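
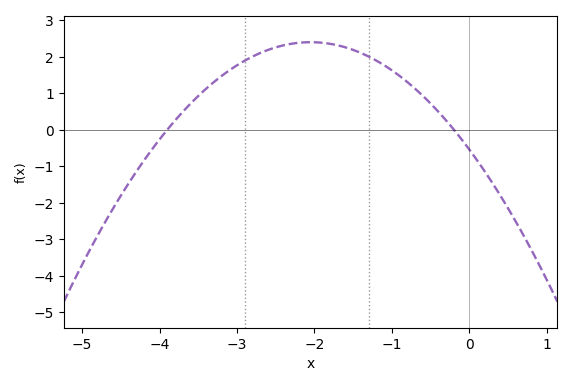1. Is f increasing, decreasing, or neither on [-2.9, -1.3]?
neither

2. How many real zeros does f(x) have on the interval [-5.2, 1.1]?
2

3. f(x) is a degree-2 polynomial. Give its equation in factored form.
y = -0.7(x + 3.9)(x + 0.2)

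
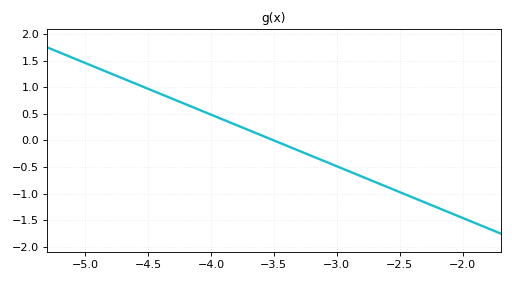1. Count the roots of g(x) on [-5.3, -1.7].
1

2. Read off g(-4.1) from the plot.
0.582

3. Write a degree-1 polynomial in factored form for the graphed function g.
y = -0.97(x + 3.5)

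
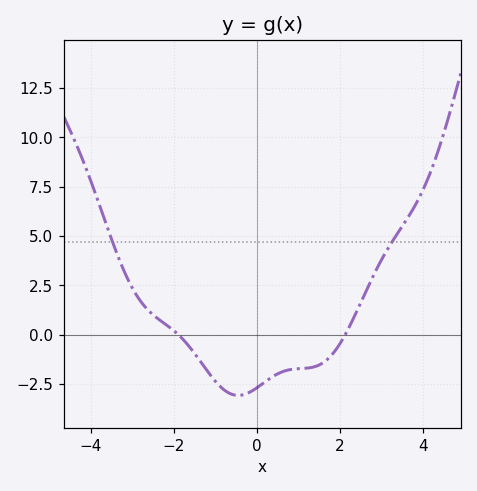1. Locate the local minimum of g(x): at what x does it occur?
-0.4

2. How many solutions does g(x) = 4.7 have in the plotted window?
2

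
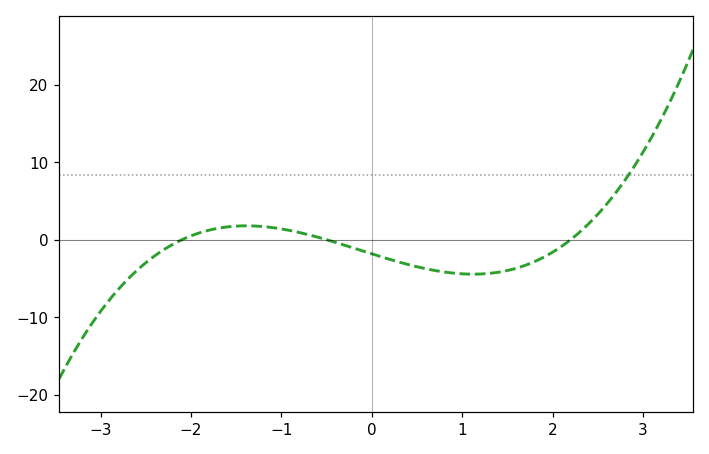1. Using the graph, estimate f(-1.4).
1.79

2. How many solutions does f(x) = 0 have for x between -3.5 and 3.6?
3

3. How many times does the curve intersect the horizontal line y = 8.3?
1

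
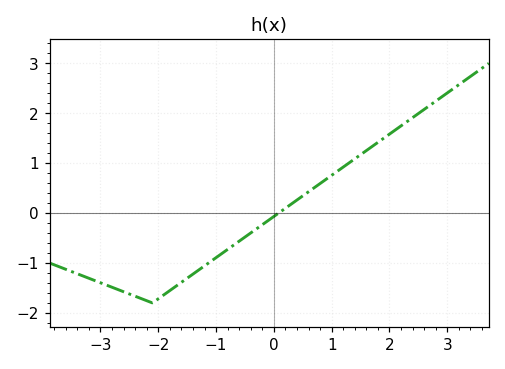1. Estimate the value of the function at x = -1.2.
-1.1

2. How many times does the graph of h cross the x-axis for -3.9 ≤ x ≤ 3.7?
1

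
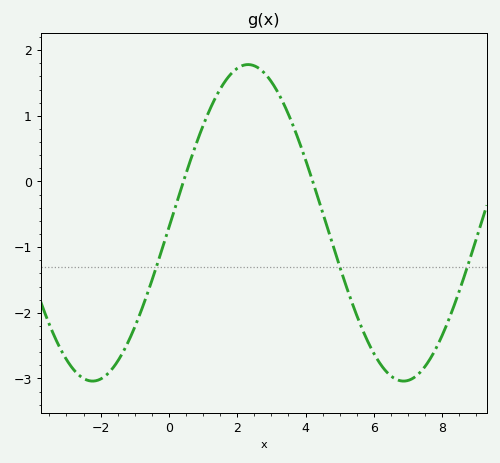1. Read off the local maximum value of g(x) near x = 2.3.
1.78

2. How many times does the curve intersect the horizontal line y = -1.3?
3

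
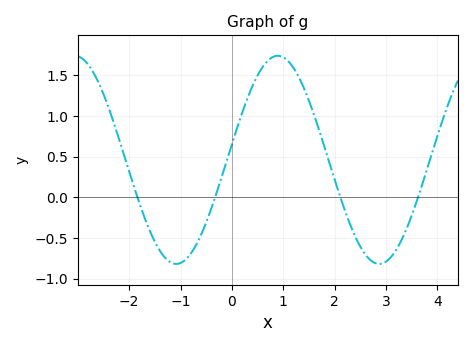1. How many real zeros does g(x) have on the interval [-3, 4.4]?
4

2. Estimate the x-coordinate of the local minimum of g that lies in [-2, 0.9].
-1.1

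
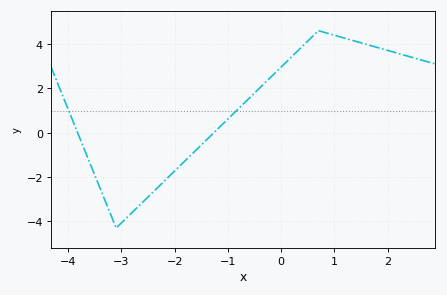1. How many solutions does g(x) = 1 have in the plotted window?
2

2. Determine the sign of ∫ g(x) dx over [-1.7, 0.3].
positive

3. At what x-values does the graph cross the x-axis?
-3.82, -1.26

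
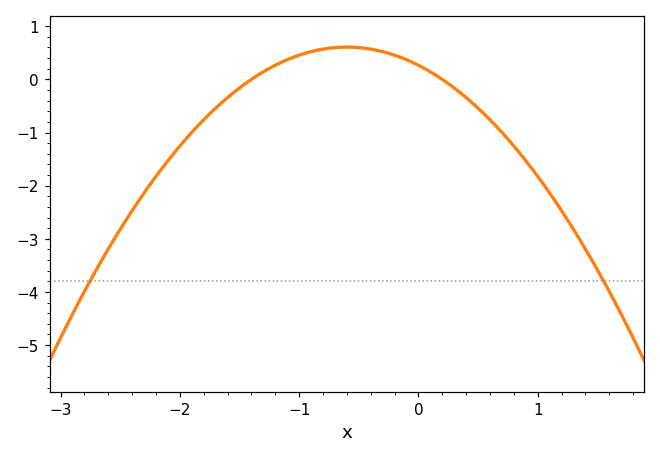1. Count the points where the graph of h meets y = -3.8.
2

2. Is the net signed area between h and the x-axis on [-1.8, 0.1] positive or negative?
positive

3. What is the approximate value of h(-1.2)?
0.3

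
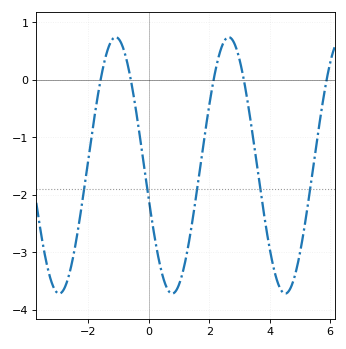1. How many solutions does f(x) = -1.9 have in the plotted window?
5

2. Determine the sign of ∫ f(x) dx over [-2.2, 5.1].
negative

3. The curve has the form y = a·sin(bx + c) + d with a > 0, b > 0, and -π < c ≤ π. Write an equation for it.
y = 2.23sin(1.68x - 2.87) - 1.49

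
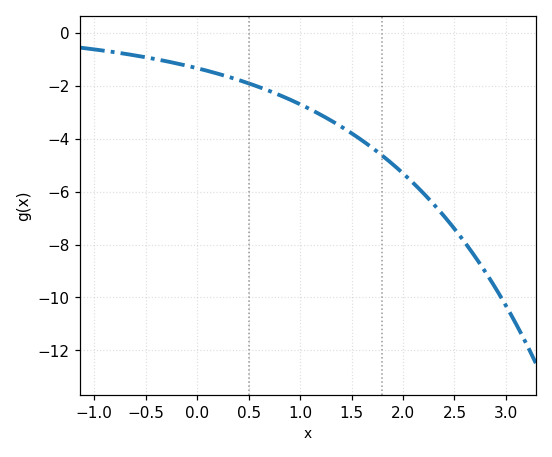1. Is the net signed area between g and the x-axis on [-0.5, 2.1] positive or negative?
negative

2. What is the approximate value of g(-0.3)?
-1.07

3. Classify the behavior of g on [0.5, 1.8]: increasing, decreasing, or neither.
decreasing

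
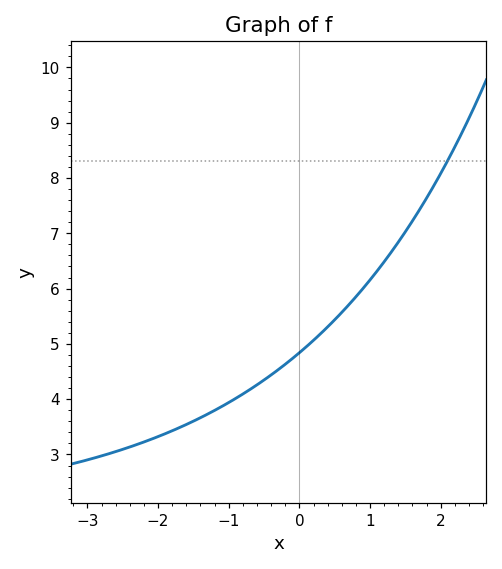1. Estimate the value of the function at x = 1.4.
6.8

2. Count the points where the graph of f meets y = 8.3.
1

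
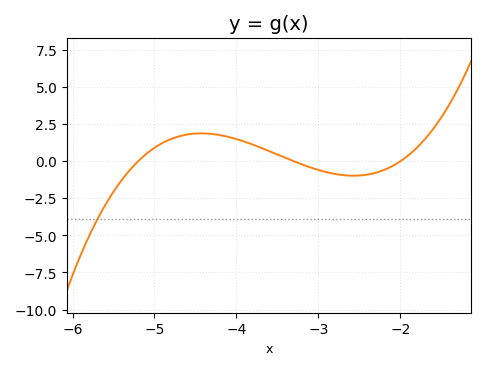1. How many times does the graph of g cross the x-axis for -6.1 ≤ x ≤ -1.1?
3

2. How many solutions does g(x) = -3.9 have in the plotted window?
1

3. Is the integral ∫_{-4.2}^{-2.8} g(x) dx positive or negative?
positive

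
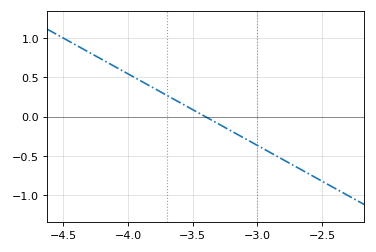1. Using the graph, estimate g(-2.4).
-0.91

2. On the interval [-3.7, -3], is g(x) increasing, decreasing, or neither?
decreasing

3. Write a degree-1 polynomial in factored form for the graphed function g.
y = -0.91(x + 3.4)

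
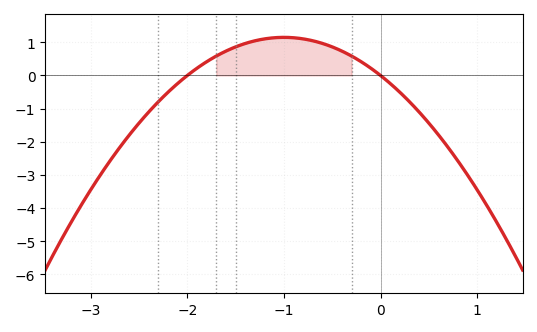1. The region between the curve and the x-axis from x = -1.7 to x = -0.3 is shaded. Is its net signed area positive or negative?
positive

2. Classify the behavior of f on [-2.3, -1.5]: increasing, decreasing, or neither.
increasing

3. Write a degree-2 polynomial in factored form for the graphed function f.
y = -1.15(x + 2)(x - 0)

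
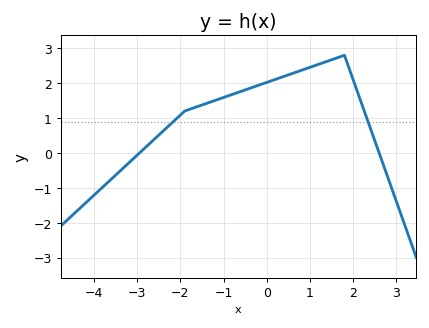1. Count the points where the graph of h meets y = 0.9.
2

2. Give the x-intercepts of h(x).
-3, 2.6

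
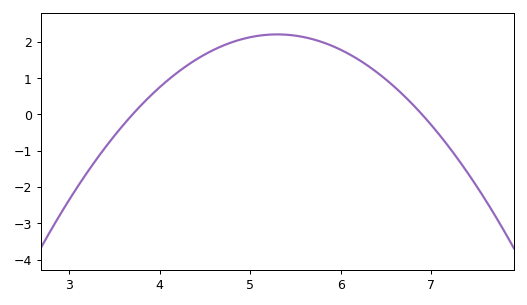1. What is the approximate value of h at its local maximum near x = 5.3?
2.2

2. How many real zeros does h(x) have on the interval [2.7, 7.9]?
2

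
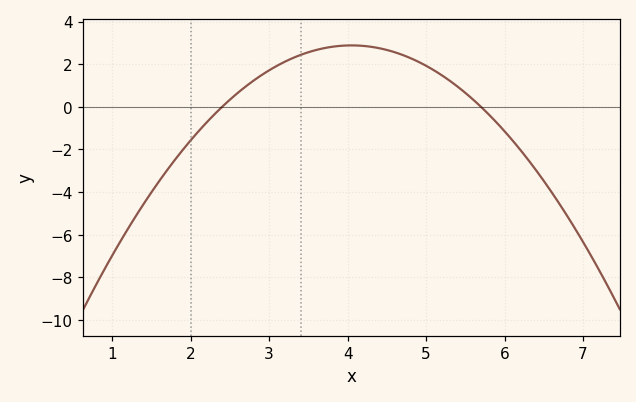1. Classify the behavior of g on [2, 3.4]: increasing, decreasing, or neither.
increasing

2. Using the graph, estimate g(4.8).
2.29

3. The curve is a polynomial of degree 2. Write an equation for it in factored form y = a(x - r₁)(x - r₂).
y = -1.06(x - 2.4)(x - 5.7)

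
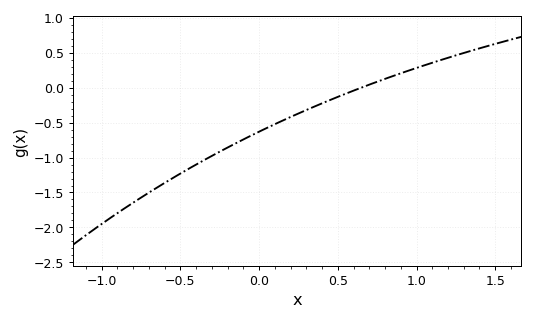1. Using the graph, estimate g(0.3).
-0.32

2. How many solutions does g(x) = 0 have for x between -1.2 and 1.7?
1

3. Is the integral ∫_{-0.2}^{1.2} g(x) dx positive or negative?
negative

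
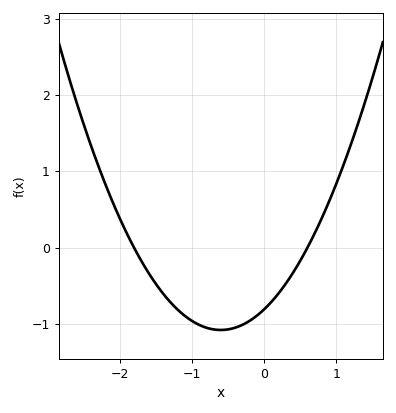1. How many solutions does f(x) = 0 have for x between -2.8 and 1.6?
2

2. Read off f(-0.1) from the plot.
-0.9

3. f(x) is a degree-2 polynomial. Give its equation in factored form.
y = 0.75(x + 1.8)(x - 0.6)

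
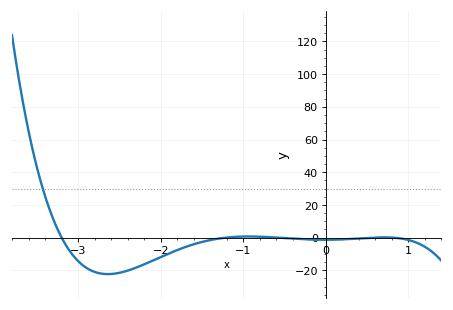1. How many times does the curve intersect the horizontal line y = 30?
1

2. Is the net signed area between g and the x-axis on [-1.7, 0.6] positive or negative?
negative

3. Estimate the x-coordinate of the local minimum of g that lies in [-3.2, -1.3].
-2.64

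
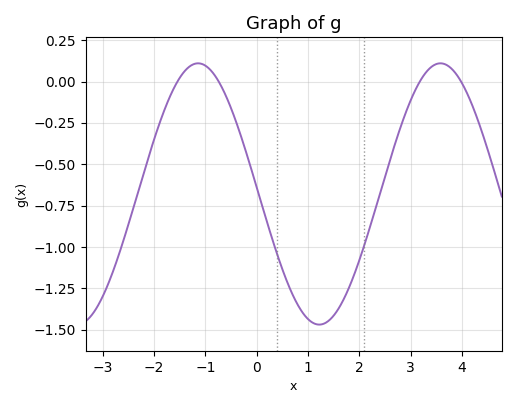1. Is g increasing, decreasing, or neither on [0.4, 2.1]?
neither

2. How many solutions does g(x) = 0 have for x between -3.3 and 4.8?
4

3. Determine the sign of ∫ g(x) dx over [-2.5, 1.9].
negative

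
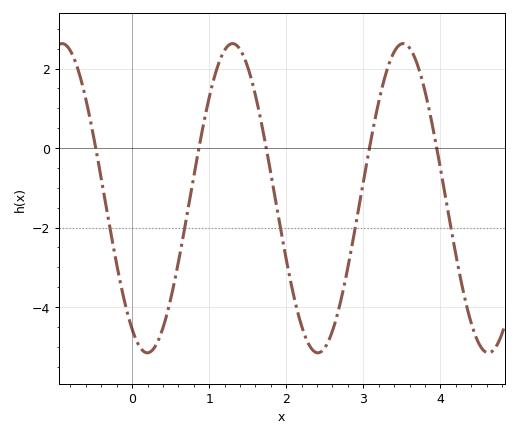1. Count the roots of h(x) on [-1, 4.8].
5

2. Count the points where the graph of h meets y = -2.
5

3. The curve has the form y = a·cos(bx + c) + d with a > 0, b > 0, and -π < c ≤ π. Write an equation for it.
y = 3.89cos(2.84x + 2.58) - 1.26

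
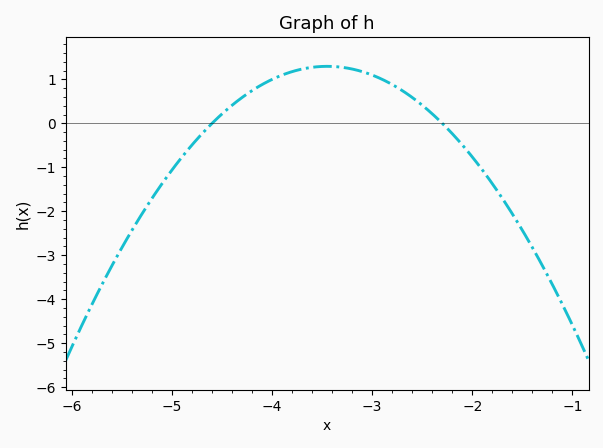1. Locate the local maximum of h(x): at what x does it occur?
-3.4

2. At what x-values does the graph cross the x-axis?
-4.6, -2.3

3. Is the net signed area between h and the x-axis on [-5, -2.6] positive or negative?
positive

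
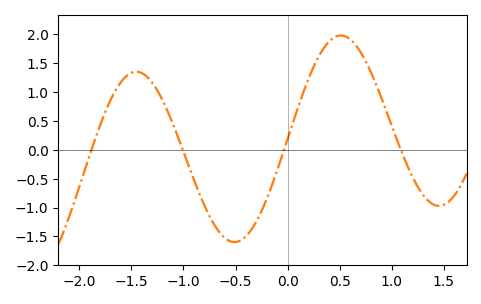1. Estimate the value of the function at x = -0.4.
-1.5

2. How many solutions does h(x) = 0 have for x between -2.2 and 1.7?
4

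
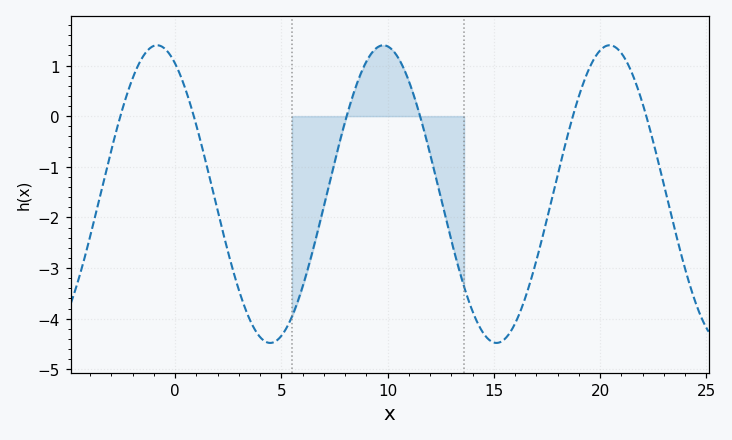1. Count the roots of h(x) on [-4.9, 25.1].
6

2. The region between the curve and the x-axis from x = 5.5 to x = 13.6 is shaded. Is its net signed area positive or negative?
negative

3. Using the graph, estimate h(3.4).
-3.9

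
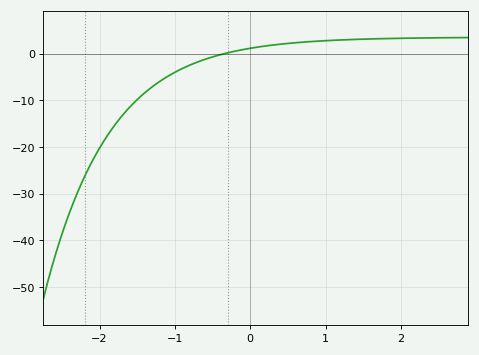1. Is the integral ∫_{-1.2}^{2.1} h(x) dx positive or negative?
positive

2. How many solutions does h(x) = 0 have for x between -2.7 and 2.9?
1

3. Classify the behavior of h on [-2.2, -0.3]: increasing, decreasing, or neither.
increasing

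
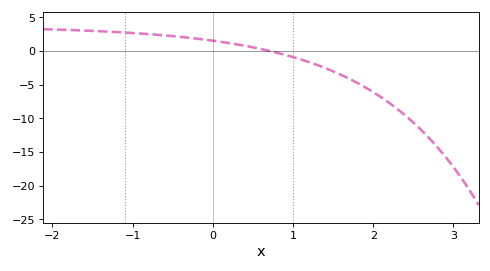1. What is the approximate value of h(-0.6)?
2.31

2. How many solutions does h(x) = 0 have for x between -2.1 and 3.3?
1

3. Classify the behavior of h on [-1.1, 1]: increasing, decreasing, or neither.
decreasing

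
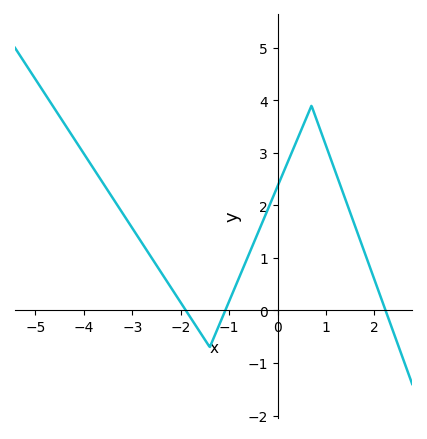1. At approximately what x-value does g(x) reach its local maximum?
0.6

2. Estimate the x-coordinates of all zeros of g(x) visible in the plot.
-1.8, -1, 2.2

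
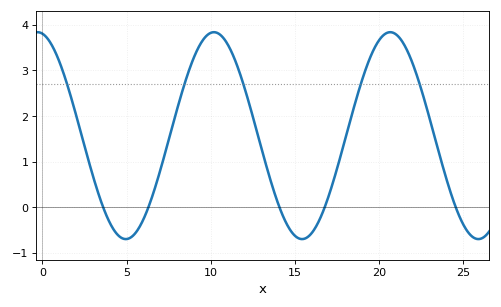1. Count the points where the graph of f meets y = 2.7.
5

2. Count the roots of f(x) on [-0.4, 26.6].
5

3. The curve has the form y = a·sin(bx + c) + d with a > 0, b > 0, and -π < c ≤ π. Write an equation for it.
y = 2.27sin(0.6x + 1.74) + 1.57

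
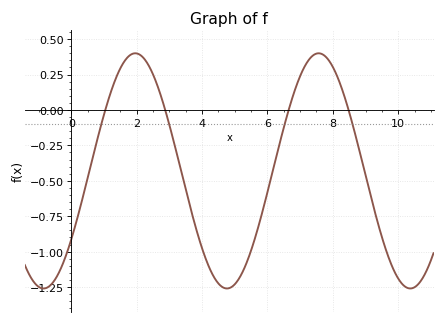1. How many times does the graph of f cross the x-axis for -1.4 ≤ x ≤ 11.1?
4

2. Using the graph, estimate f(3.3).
-0.376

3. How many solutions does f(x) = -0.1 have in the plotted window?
4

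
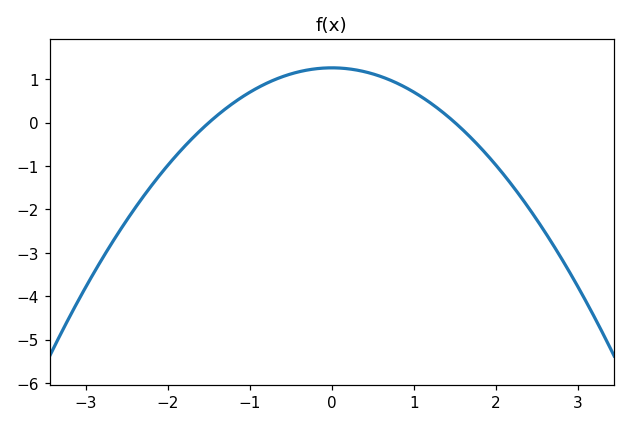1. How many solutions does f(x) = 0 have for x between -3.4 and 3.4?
2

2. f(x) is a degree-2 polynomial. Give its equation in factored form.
y = -0.56(x + 1.5)(x - 1.5)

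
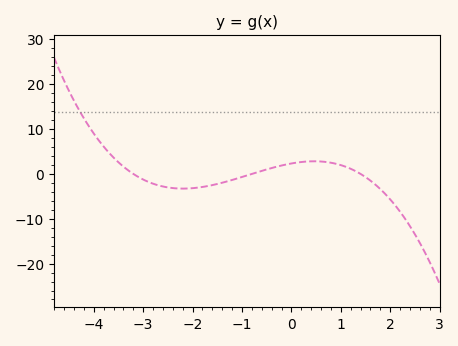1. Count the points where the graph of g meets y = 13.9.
1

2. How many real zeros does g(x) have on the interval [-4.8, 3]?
3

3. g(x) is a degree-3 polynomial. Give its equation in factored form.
y = -0.65(x + 3.2)(x + 0.8)(x - 1.4)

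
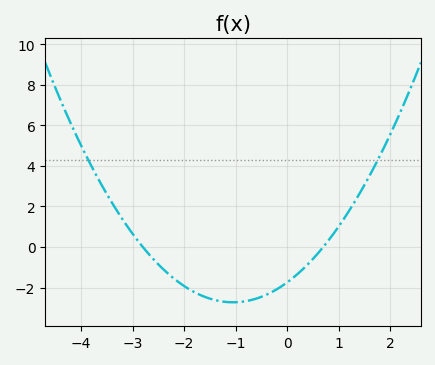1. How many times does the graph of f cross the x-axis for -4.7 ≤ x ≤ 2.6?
2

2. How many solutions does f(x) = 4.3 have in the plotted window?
2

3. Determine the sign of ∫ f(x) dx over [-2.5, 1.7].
negative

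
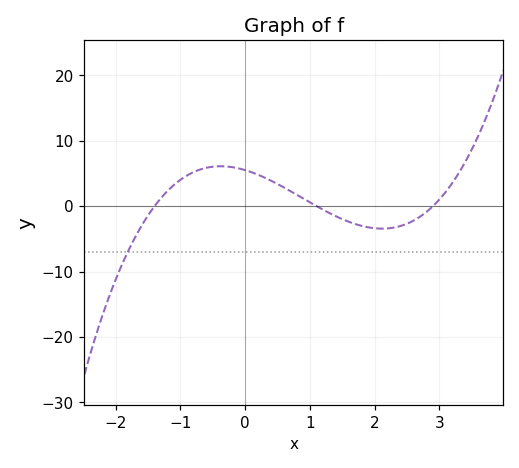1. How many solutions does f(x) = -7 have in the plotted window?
1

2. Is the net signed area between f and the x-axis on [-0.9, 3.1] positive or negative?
positive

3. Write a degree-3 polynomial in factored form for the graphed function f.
y = 1.23(x + 1.4)(x - 1.1)(x - 2.9)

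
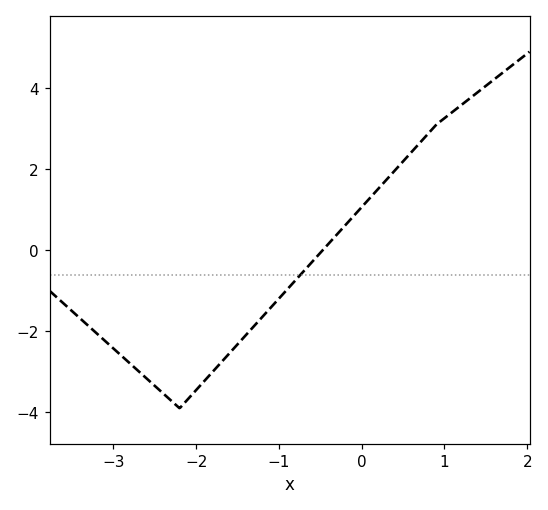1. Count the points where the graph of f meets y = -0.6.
1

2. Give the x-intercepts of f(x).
-0.5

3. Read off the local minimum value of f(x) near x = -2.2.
-3.8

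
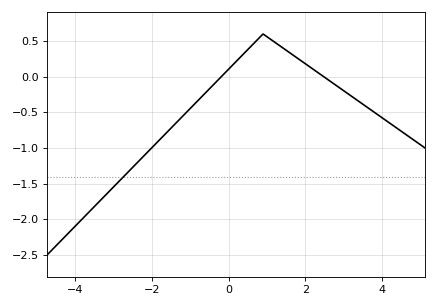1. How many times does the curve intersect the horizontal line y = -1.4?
1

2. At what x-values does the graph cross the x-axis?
-0.19, 2.49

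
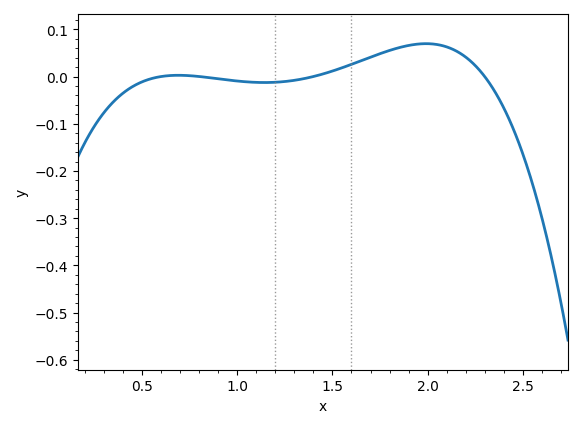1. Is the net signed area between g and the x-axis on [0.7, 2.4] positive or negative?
positive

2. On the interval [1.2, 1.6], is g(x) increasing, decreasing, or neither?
increasing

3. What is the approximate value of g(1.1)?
-0.012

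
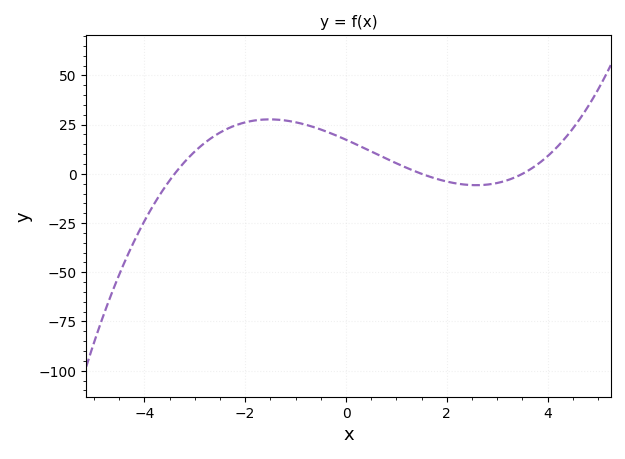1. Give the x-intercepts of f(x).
-3.4, 1.5, 3.5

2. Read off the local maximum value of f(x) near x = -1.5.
27.6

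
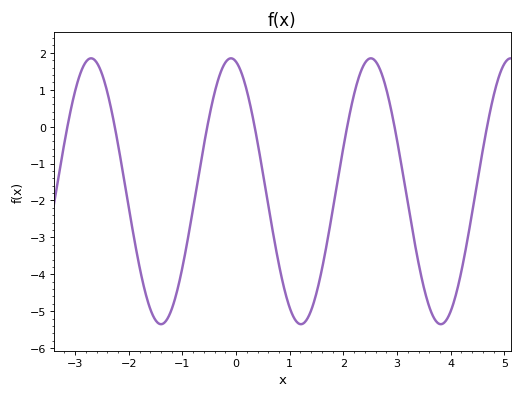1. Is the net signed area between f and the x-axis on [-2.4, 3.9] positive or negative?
negative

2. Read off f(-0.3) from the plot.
1.4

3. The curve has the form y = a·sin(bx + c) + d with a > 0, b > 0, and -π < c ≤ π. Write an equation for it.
y = 3.6sin(2.4x + 1.8) - 1.75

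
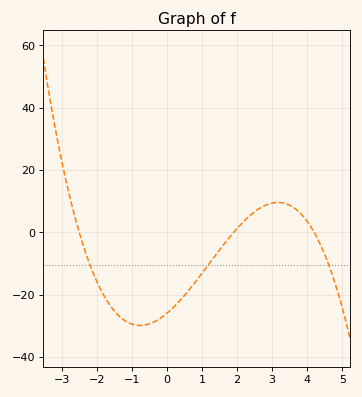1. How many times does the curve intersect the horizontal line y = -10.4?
3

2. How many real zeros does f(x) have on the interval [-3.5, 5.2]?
3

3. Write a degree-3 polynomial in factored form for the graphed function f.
y = -1.3(x + 2.5)(x - 1.9)(x - 4.2)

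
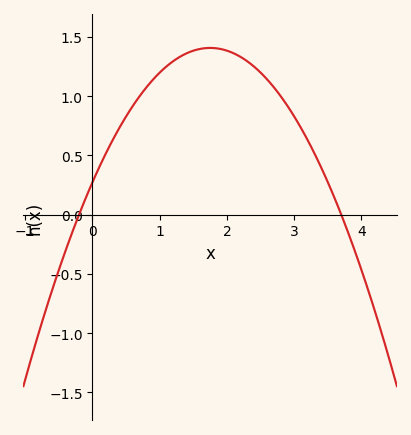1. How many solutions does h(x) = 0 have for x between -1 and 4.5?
2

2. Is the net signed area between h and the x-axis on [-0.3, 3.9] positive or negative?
positive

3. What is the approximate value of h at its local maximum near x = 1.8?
1.41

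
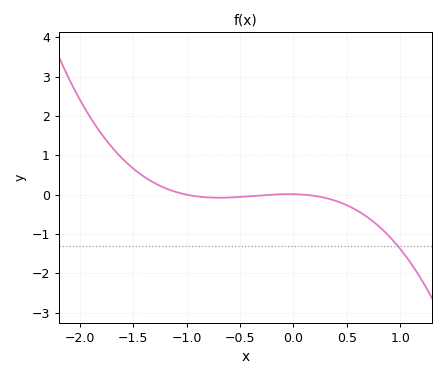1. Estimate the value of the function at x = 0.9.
-1.07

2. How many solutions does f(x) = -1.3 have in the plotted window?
1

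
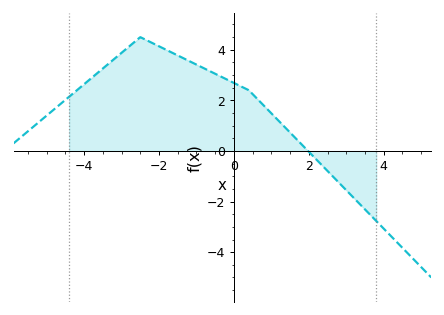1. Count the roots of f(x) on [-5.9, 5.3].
1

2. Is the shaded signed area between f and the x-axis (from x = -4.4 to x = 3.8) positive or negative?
positive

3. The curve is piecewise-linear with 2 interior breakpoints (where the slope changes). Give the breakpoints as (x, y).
(-2.5, 4.5); (0.4, 2.4)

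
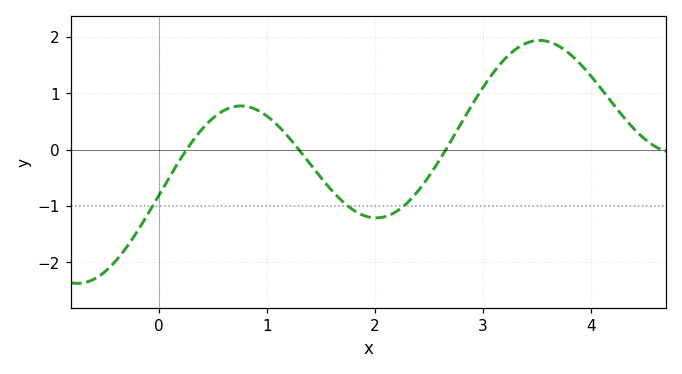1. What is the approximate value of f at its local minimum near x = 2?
-1.2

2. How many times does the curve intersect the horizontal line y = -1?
3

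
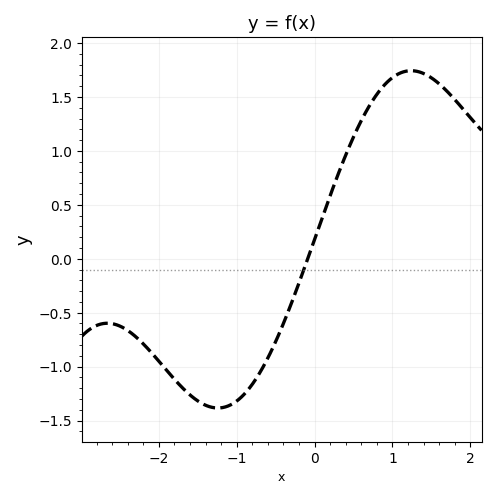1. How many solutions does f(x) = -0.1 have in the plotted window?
1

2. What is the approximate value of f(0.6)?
1.28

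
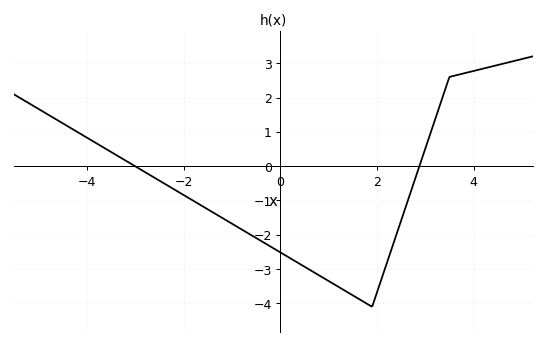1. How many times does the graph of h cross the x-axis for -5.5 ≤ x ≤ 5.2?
2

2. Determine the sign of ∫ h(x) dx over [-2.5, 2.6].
negative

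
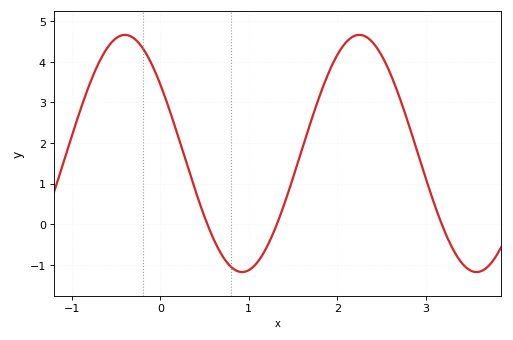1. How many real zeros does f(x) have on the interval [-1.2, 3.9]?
3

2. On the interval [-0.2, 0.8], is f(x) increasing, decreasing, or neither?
decreasing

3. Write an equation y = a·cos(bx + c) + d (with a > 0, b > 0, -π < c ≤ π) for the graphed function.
y = 2.92cos(2.37x + 0.95) + 1.74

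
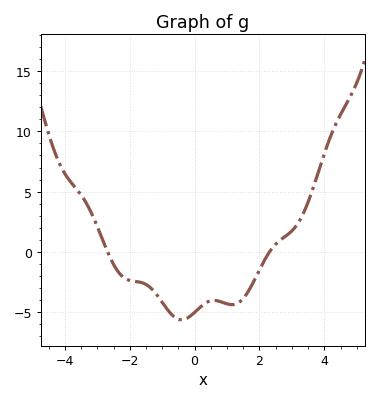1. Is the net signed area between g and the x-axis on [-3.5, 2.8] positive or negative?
negative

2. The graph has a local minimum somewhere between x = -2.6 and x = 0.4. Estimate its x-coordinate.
-0.402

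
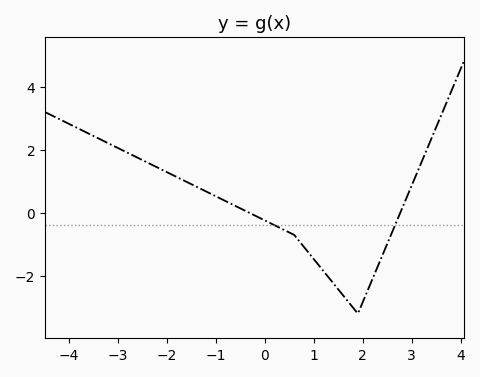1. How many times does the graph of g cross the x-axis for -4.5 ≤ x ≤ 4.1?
2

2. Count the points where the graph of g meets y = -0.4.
2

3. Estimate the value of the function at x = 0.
-0.2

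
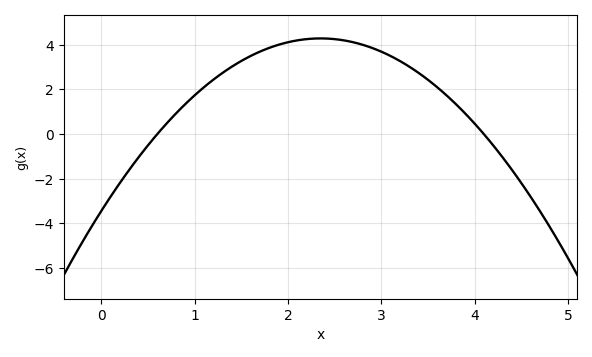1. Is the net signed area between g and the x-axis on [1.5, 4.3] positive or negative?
positive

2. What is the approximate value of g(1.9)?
4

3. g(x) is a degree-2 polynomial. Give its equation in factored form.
y = -1.4(x - 0.6)(x - 4.1)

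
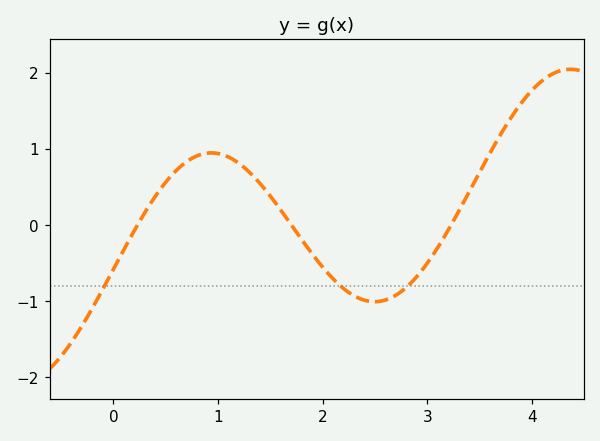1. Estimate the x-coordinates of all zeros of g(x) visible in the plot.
0.2, 1.7, 3.2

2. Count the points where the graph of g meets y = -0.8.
3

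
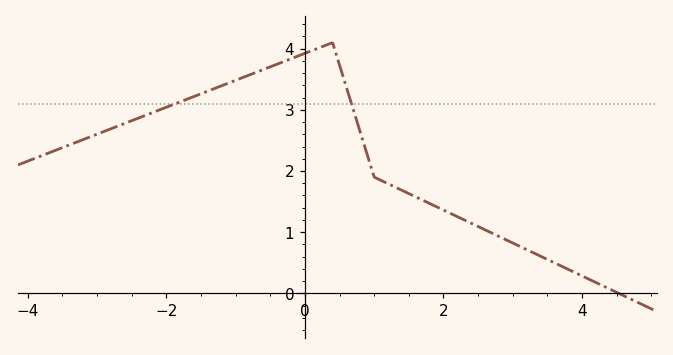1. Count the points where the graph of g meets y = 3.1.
2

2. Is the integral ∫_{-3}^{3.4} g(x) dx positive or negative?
positive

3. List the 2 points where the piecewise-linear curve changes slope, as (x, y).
(0.4, 4.1); (1, 1.9)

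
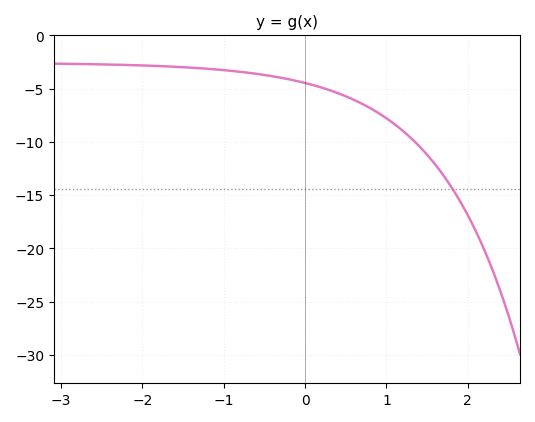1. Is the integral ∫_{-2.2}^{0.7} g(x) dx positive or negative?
negative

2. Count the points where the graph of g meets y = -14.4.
1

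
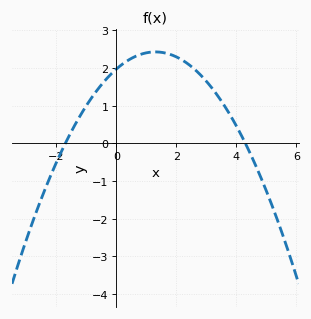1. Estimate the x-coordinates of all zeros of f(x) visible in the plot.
-1.6, 4.2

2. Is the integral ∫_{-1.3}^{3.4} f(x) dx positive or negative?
positive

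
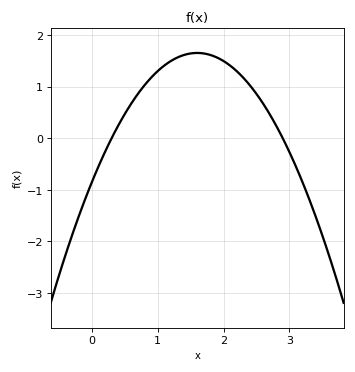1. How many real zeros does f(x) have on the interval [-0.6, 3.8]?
2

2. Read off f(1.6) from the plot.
1.7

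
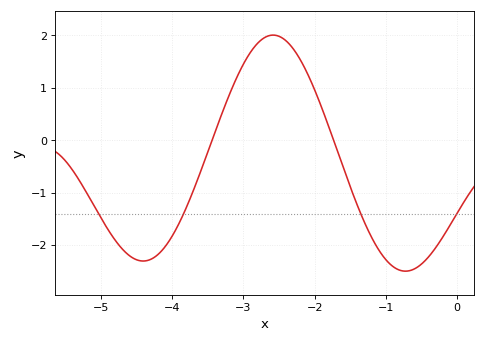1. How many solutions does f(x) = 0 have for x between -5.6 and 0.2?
2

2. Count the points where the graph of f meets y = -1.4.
4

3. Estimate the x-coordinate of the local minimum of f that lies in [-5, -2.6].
-4.4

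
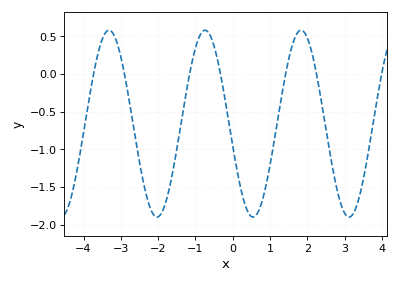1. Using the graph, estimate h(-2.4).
-1.43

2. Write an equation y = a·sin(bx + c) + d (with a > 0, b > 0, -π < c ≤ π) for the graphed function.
y = 1.24sin(2.44x - 2.9) - 0.66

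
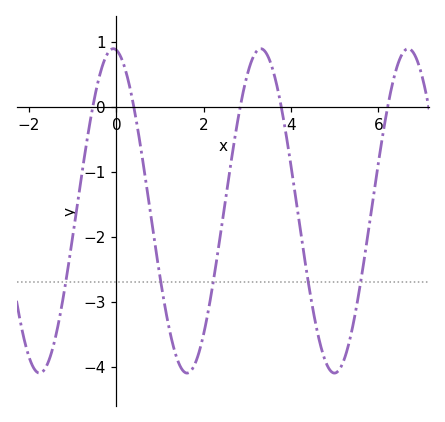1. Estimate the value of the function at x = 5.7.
-2.2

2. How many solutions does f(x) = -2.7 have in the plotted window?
5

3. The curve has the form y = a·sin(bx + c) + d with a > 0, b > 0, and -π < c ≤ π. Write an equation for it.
y = 2.5sin(1.9x + 1.7) - 1.6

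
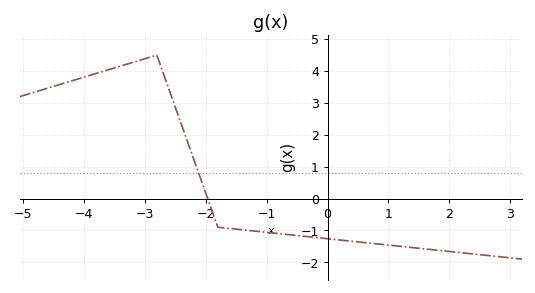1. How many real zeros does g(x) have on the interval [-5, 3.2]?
1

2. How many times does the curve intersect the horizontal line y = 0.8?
1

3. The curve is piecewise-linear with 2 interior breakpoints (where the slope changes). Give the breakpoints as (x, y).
(-2.8, 4.5); (-1.8, -0.9)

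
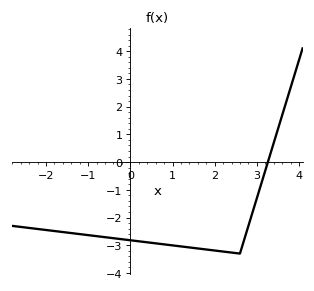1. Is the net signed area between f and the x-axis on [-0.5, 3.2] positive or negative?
negative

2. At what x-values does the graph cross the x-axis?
3.26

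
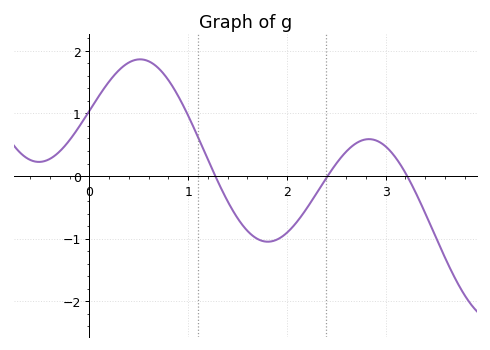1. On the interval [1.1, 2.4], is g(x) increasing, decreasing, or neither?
neither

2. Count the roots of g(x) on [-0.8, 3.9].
3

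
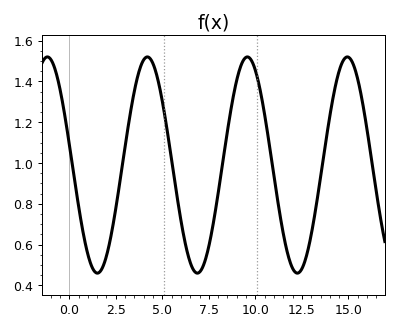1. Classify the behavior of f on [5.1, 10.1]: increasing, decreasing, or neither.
neither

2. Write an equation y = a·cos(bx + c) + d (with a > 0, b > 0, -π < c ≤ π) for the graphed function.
y = 0.53cos(1.17x + 1.37) + 0.99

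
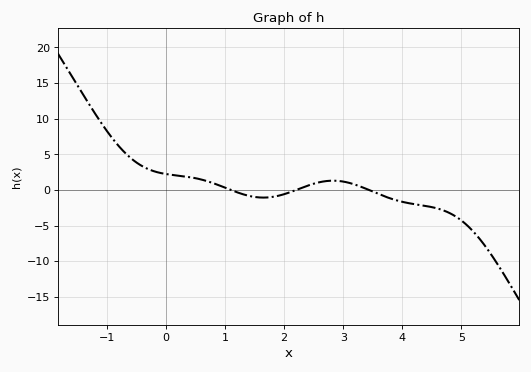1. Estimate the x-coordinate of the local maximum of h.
2.8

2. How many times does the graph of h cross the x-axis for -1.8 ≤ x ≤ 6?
3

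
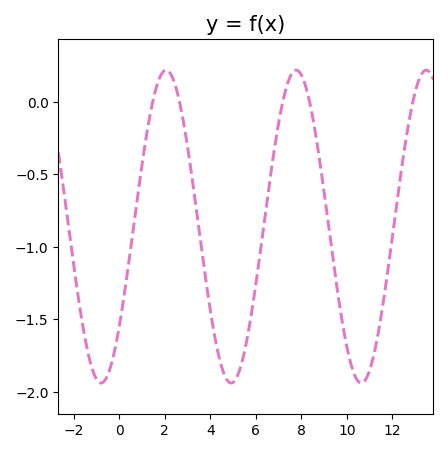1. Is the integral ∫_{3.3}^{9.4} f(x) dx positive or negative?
negative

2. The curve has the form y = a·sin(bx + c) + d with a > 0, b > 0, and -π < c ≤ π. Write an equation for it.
y = 1.08sin(1.1x - 0.7) - 0.86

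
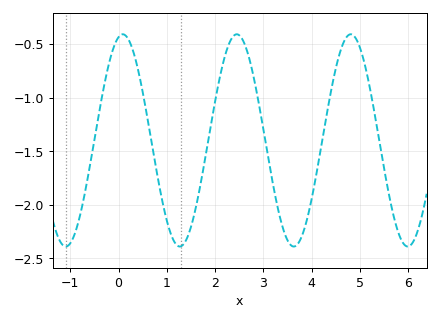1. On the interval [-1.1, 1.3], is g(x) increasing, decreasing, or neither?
neither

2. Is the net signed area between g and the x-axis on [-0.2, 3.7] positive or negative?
negative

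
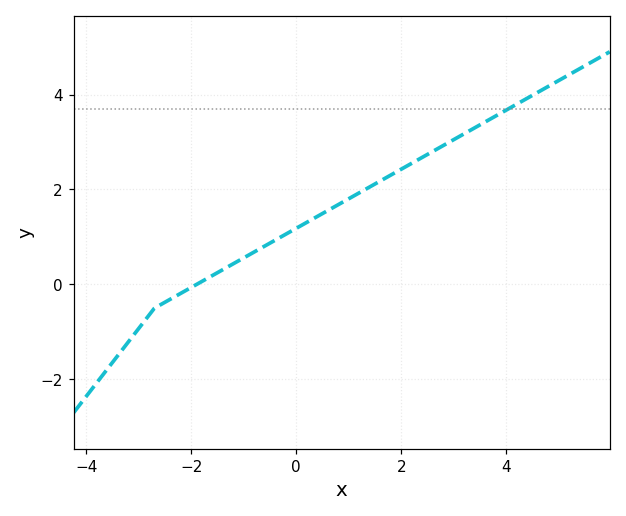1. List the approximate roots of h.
-1.9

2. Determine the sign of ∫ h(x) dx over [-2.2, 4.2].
positive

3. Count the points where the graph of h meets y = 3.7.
1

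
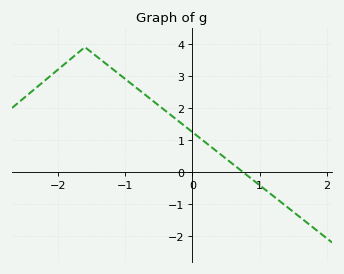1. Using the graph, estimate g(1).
-0.41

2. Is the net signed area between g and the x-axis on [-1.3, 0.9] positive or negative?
positive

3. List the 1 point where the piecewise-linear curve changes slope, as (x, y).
(-1.6, 3.9)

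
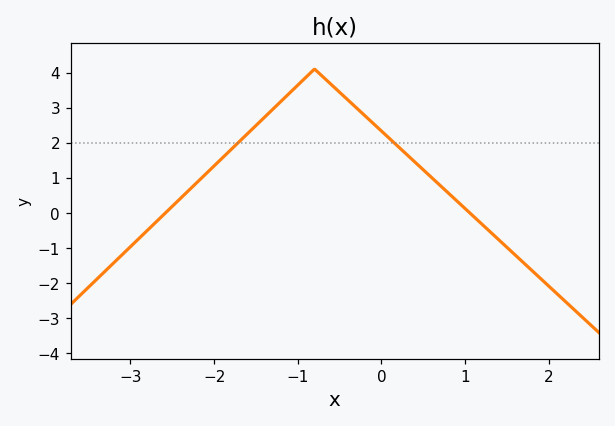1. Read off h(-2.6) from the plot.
-0.04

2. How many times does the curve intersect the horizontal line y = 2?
2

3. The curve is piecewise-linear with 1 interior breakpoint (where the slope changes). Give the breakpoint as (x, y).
(-0.8, 4.1)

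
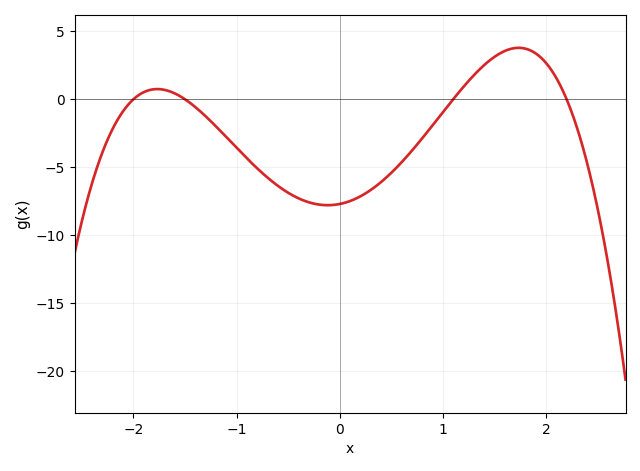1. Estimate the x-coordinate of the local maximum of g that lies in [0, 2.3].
1.73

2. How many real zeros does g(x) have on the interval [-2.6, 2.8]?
4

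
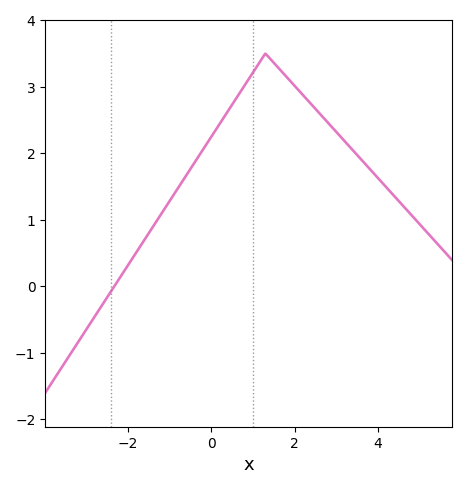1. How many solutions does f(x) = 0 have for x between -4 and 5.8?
1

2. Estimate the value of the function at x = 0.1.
2.34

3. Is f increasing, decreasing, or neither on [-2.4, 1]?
increasing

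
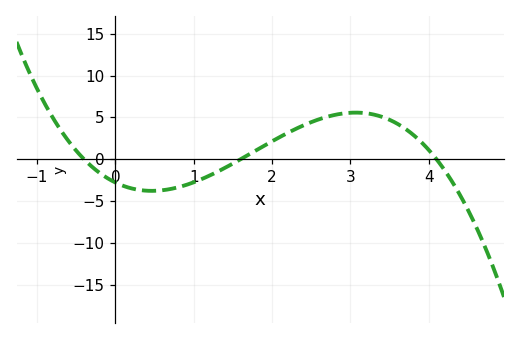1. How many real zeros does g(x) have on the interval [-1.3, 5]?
3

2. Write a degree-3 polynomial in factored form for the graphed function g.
y = -1.06(x + 0.4)(x - 1.6)(x - 4.1)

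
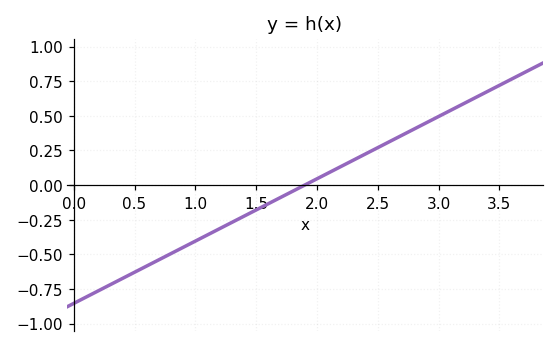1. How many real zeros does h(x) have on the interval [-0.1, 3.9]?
1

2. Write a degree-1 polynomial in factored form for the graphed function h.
y = 0.45(x - 1.9)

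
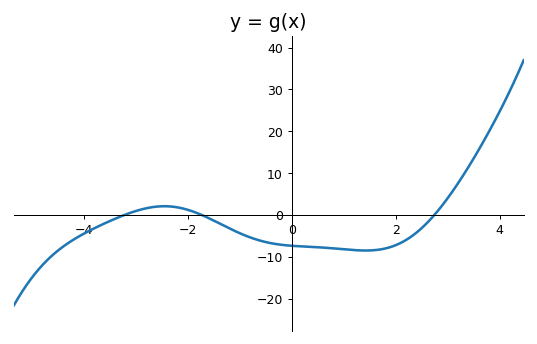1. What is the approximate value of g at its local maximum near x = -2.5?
2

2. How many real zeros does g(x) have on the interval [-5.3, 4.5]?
3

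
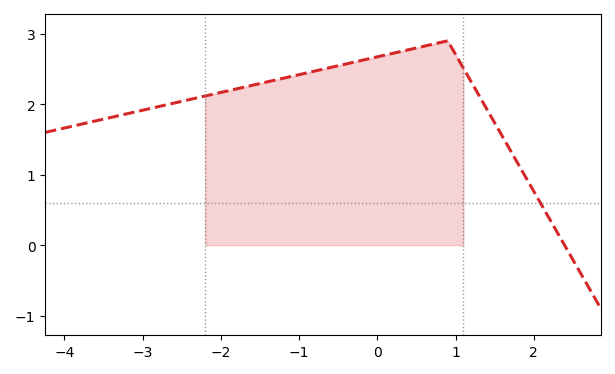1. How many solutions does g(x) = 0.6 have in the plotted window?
1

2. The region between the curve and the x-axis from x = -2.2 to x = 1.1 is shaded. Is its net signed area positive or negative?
positive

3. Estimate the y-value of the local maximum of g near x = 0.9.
2.9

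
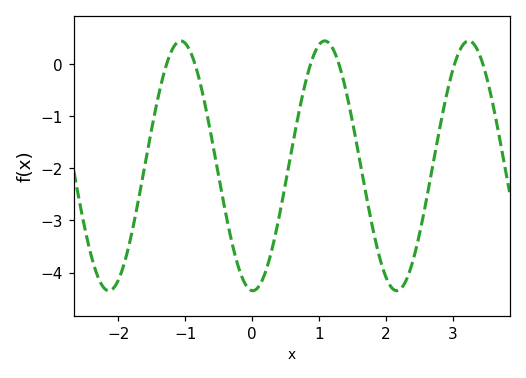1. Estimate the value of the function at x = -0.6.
-1.4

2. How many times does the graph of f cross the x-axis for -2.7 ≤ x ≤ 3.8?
6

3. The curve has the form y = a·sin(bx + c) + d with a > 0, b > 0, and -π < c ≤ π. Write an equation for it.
y = 2.4sin(2.9x - 1.6) - 1.95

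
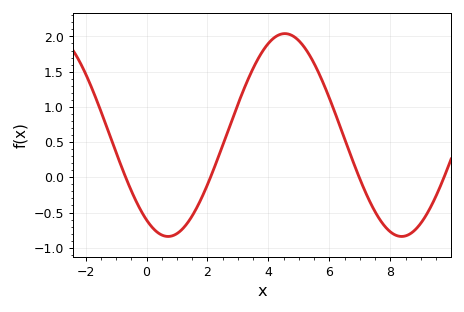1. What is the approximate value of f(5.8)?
1.34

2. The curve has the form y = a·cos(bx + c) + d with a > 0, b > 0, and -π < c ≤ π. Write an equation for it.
y = 1.44cos(0.82x + 2.56) + 0.6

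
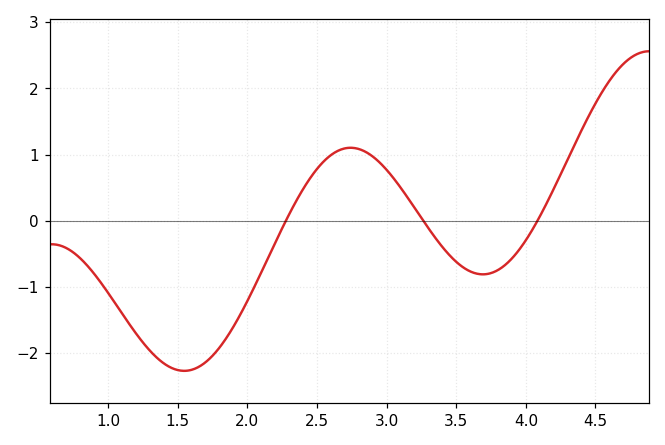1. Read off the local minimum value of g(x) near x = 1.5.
-2.3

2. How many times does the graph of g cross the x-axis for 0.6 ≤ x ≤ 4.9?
3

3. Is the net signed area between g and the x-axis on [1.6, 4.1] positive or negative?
negative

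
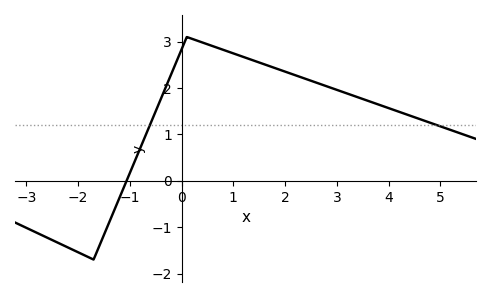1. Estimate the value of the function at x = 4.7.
1.3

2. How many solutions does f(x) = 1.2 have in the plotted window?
2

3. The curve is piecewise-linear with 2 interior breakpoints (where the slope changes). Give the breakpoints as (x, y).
(-1.7, -1.7); (0.1, 3.1)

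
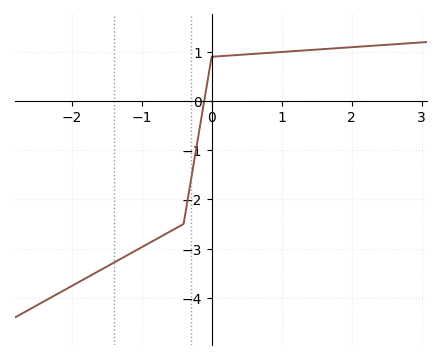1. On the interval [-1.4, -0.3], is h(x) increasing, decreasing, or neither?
increasing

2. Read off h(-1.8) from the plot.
-3.6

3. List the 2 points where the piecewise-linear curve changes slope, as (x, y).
(-0.4, -2.5); (0, 0.9)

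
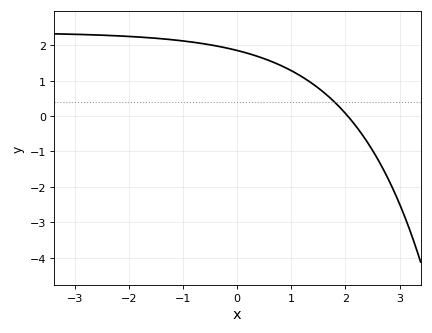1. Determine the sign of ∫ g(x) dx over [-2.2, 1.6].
positive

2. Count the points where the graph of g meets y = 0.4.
1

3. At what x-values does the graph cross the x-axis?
2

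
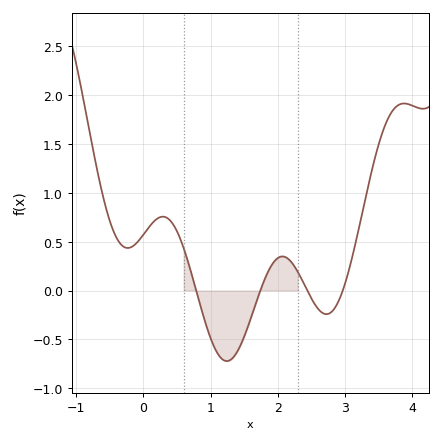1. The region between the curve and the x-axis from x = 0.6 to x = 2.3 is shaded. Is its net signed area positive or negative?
negative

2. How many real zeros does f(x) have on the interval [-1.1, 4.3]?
4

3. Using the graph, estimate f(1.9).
0.248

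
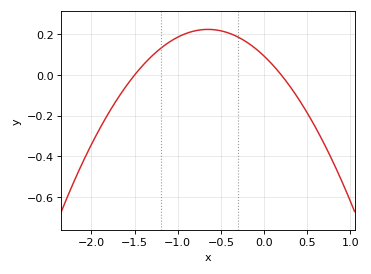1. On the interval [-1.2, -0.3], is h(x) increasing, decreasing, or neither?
neither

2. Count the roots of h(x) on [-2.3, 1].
2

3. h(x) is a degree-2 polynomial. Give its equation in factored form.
y = -0.31(x + 1.5)(x - 0.2)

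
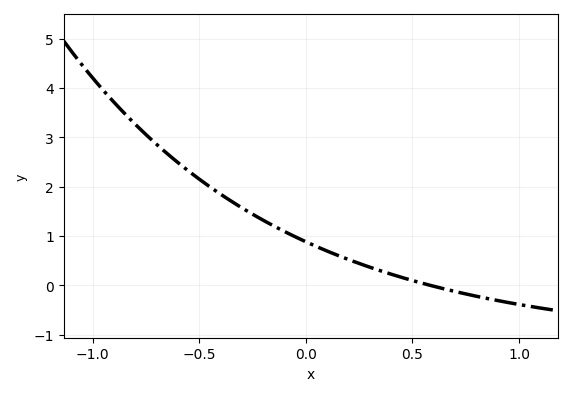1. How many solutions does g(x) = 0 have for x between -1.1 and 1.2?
1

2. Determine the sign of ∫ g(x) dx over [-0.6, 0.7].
positive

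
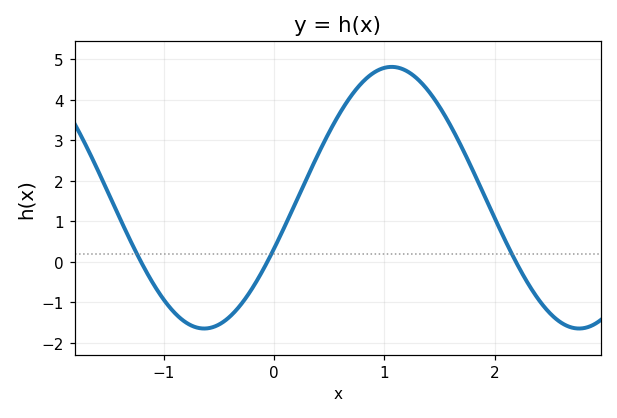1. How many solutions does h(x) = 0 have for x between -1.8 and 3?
3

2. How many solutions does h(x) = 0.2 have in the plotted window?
3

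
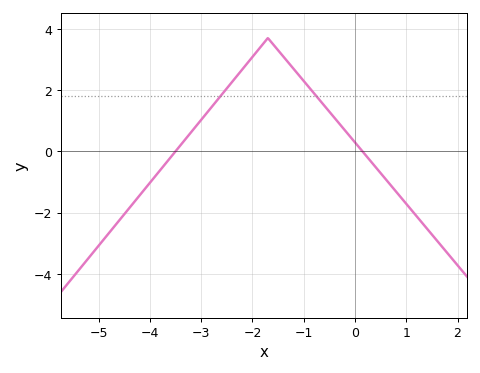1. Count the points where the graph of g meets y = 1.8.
2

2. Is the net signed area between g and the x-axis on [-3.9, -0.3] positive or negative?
positive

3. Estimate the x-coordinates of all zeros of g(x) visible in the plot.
-3.6, 0.2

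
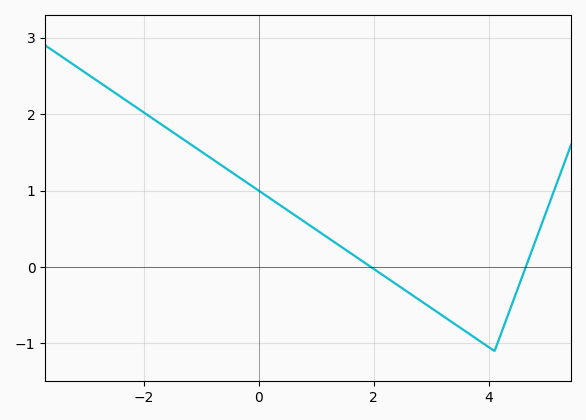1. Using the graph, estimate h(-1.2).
1.6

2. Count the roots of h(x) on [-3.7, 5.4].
2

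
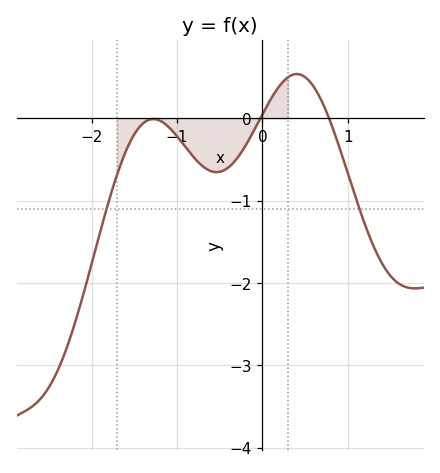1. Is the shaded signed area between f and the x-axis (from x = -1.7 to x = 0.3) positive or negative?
negative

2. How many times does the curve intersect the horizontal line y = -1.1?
2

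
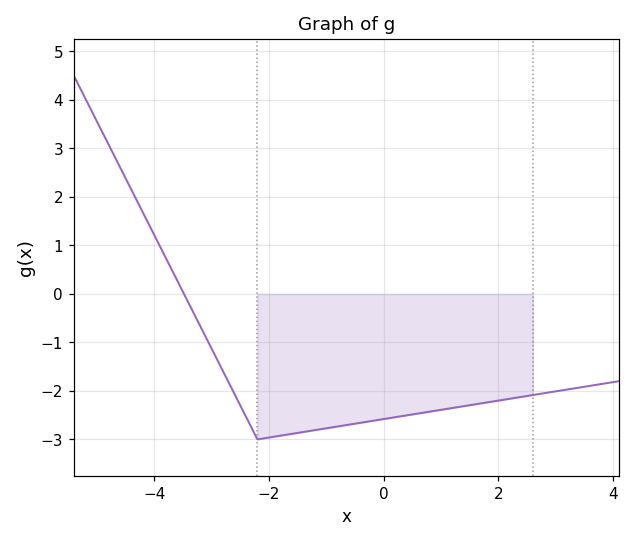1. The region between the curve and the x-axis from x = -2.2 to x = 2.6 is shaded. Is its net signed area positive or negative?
negative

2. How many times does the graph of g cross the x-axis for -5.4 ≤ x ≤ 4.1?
1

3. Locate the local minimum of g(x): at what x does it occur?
-2.2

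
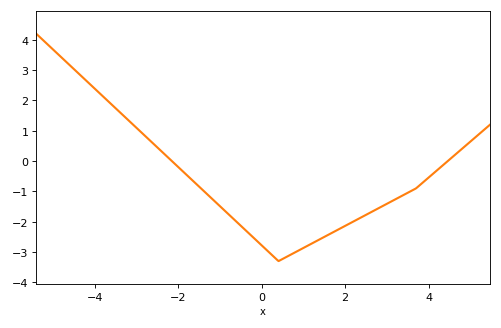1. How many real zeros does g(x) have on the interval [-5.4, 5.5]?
2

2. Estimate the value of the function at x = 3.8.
-0.782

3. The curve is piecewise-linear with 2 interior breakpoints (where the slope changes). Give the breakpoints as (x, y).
(0.4, -3.3); (3.7, -0.9)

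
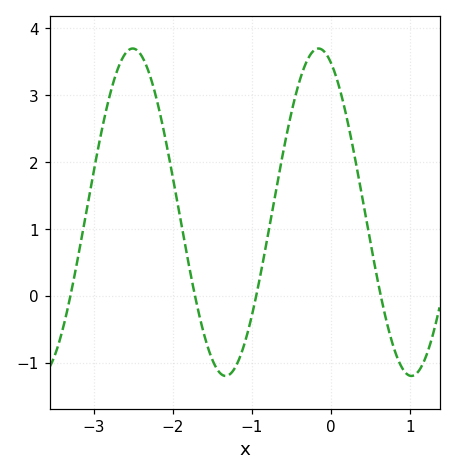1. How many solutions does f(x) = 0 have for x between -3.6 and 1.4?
4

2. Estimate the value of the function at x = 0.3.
2.1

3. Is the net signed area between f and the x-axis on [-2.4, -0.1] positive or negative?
positive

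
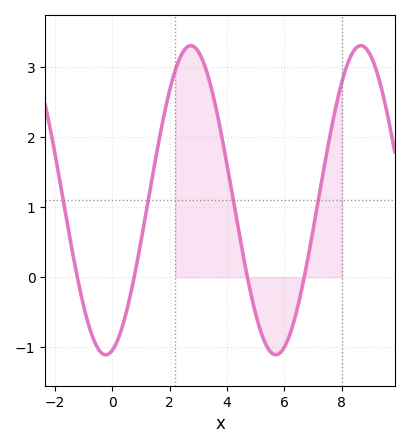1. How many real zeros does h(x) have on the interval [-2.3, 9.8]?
4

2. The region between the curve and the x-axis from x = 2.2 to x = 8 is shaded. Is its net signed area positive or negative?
positive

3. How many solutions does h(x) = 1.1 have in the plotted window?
4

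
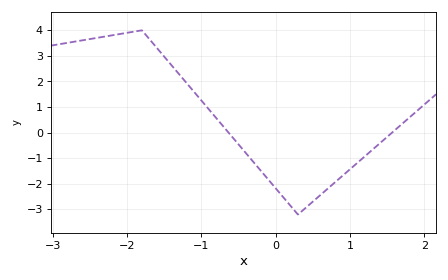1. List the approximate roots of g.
-0.6, 1.6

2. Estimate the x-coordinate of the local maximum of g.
-1.8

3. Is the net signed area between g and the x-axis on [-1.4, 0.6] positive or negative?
negative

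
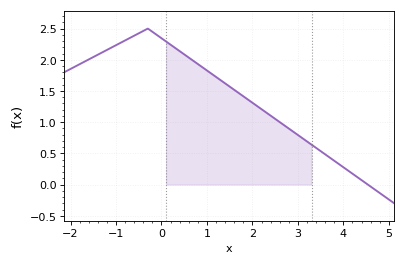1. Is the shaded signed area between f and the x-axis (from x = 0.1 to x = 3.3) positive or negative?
positive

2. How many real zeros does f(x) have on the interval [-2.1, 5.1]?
1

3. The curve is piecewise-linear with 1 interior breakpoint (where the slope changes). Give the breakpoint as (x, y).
(-0.3, 2.5)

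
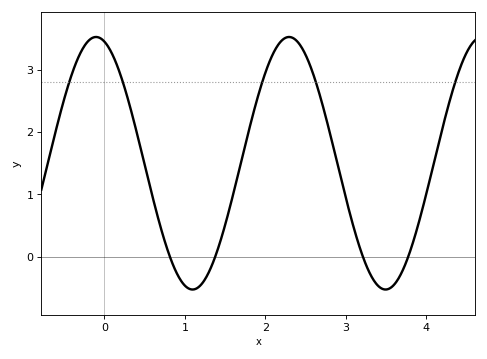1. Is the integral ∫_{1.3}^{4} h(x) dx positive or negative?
positive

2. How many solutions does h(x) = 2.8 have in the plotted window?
5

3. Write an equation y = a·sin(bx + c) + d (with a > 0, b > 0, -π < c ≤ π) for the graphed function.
y = 2.03sin(2.6x + 1.8) + 1.5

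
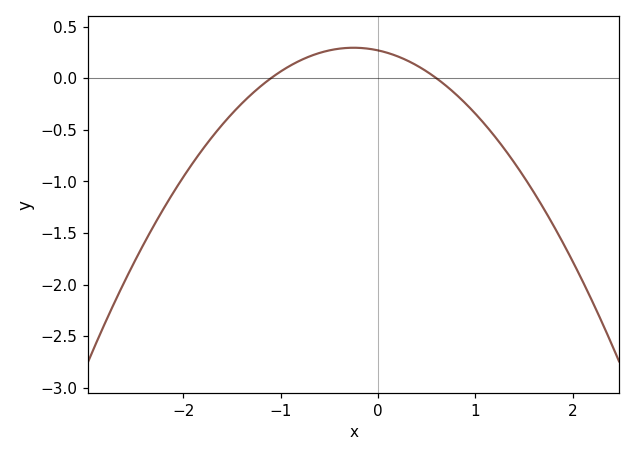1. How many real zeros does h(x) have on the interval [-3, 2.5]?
2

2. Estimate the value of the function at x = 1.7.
-1.26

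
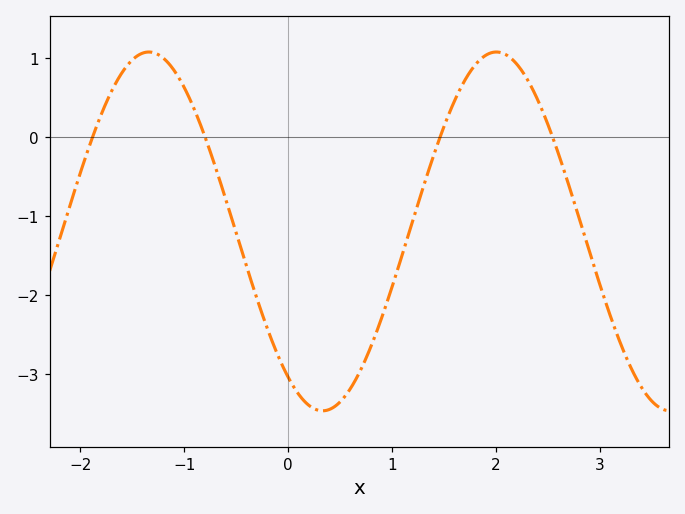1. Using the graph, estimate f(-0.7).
-0.376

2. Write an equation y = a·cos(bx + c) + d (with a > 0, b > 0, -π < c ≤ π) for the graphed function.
y = 2.27cos(1.88x + 2.52) - 1.19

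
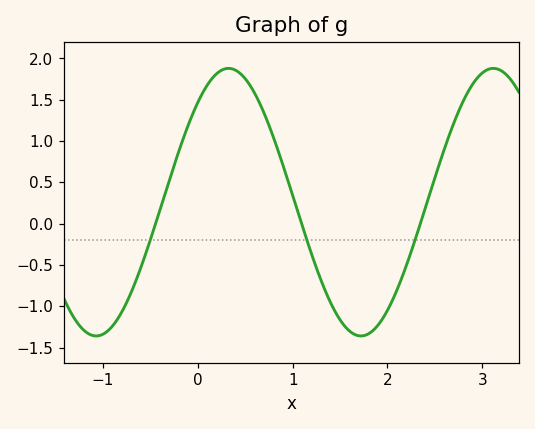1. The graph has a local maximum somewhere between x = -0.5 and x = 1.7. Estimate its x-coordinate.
0.325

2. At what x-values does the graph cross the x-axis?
-0.446, 1.09, 2.35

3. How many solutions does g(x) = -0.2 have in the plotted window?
3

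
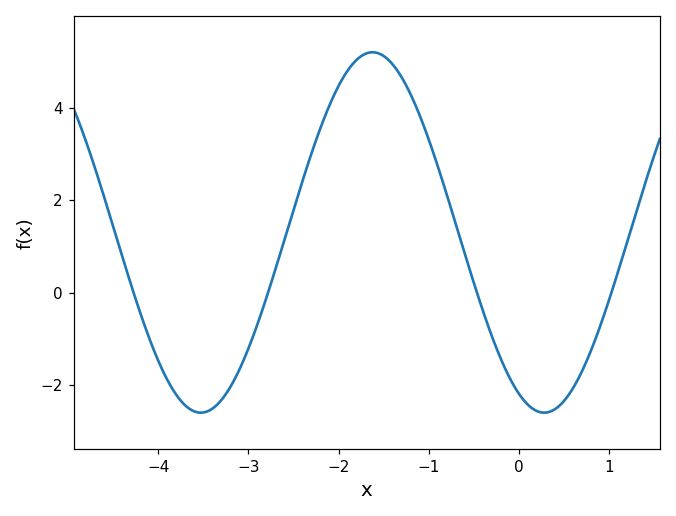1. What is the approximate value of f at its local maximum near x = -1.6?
5.2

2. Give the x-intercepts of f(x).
-4.3, -2.8, -0.5, 1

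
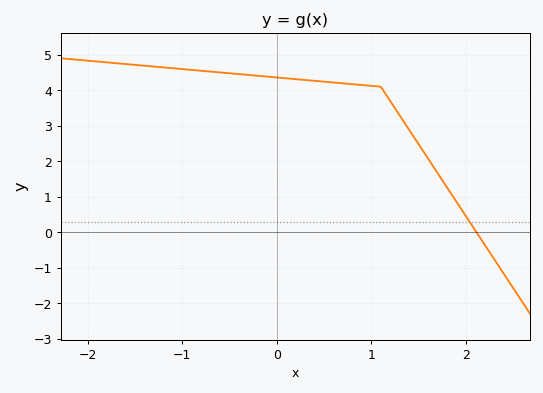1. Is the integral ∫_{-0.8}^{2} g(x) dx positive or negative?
positive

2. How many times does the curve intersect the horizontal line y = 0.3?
1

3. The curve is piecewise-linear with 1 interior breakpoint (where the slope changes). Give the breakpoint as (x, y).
(1.1, 4.1)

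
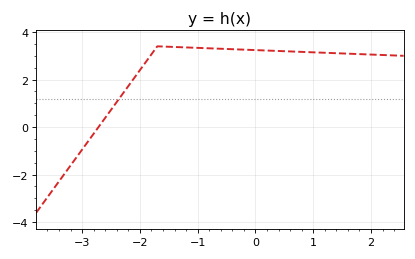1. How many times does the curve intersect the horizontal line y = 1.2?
1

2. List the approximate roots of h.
-2.72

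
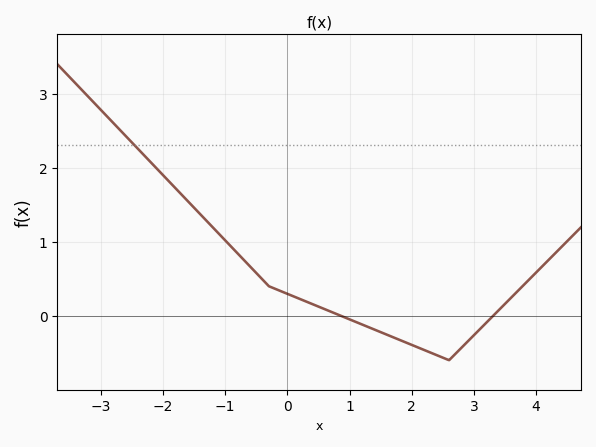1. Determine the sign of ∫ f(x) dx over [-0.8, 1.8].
positive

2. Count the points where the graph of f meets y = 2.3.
1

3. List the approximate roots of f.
0.86, 3.31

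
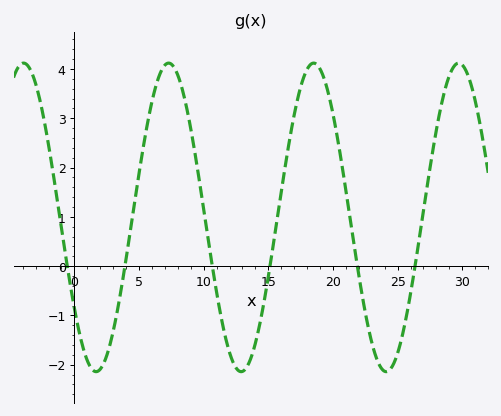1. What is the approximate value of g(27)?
1.12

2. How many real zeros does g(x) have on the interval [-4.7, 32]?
6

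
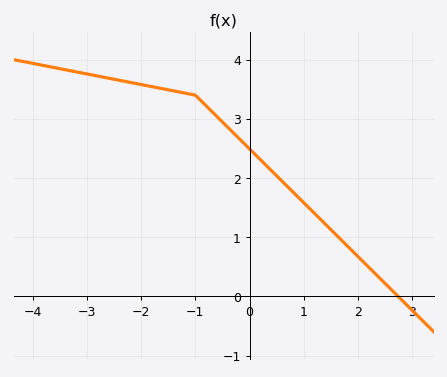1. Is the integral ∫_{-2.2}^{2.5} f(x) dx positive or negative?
positive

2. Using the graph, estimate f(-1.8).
3.54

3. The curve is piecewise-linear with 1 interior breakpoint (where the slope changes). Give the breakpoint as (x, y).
(-1, 3.4)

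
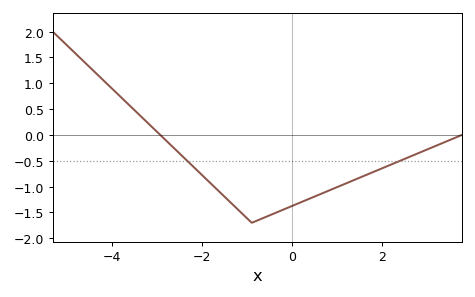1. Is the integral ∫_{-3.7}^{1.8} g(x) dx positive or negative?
negative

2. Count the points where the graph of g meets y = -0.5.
2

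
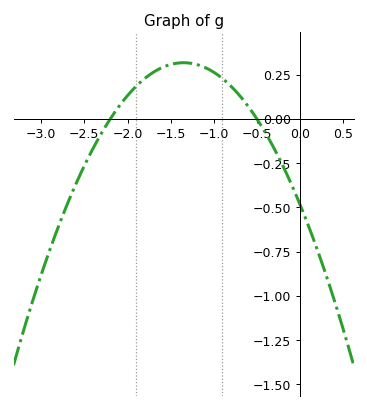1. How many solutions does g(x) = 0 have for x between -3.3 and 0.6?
2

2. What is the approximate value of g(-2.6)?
-0.36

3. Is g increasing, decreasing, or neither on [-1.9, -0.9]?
neither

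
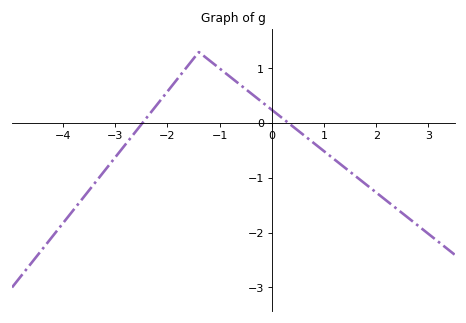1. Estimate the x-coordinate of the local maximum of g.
-1.4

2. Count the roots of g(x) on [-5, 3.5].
2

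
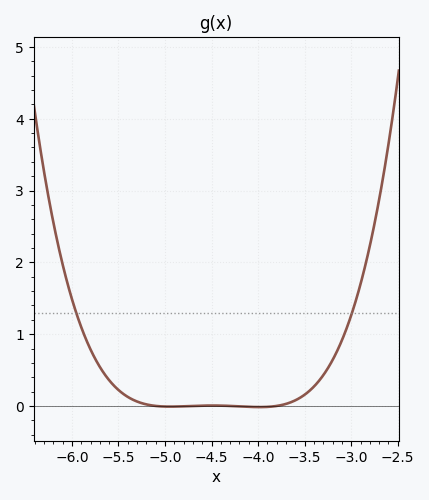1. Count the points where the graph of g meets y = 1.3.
2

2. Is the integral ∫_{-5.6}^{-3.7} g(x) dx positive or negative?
positive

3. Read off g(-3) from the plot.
1.26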